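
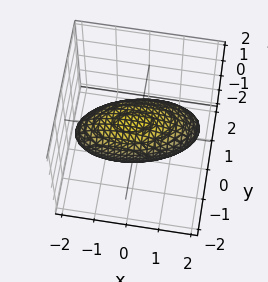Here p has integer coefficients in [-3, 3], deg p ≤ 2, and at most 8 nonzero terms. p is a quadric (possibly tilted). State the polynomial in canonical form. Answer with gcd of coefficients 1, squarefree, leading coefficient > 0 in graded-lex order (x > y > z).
x^2 - x*y + 3*y^2 + y*z + 3*z^2 - 3

(a) deg p = 2.
(b) From the visible intercepts: among the integer gridlines, it crosses the z-axis at z ∈ {-1, 1}; among the integer gridlines, it crosses the y-axis at y ∈ {-1, 1}.
(c) The integer polynomial consistent with all of this is the stated p.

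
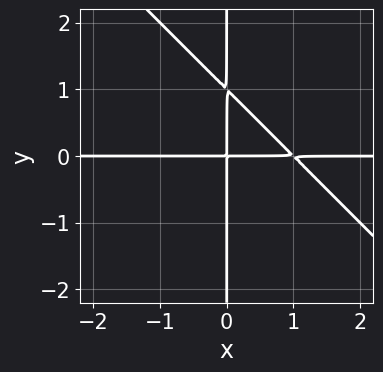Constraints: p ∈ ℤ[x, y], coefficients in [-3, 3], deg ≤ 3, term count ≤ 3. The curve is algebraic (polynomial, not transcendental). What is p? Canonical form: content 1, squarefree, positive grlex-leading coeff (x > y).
x^2*y + x*y^2 - x*y

1. The degree is 3 — the shape is more complex than any degree-2 curve.
2. From the axis intercepts and sections: every point of the y-axis in the box is on the curve; every point of the x-axis in the box is on the curve.
3. Fitting integer coefficients to these (and the overall shape) gives p.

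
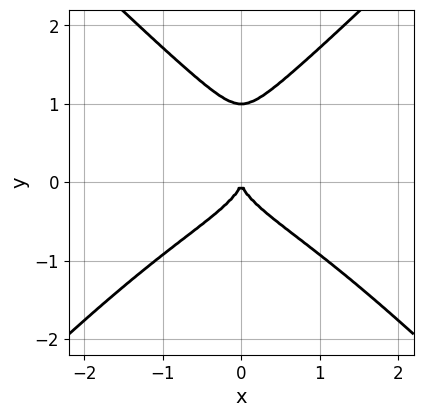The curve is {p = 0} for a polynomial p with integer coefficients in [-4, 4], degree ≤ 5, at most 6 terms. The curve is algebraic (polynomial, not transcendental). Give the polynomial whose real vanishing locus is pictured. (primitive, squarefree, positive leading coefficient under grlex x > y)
3*x^2*y^2 - 3*y^4 + 3*y^3 + 2*x^2

First, degree: the shape is more complex than any degree-3 curve, so deg p = 4.
Next, symmetries: mirror symmetry x ↦ −x ⇒ only even powers of x.
Next, reading off the gridlines: among the integer gridlines, it crosses the y-axis at y ∈ {0, 1}; one x-axis crossing is at x = 0.
Finally, these observations pin down the coefficients.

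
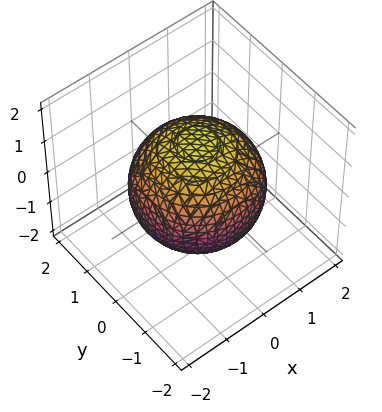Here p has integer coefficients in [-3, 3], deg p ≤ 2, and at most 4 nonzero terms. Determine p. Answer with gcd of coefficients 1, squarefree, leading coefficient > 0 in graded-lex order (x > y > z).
Degree: a closed, bounded, convex surface; a quadric, so deg p = 2.
Symmetries: mirror symmetry z ↦ −z ⇒ only even powers of z; every cross-section ⟂ z is a circle, so x, y appear only via x² + y².
Checking where it meets the axes: a circular section at z = 1 has radius exactly 1.
These observations pin down the coefficients.

x^2 + y^2 + z^2 - 2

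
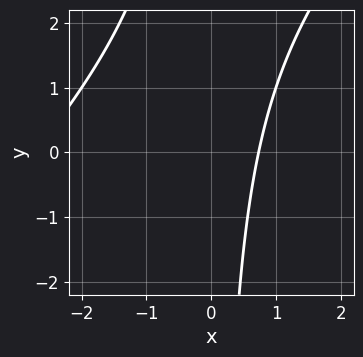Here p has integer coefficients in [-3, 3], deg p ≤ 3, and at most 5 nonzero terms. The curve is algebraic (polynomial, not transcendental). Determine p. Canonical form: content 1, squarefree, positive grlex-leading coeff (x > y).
x^2 - x*y + 2*x - 2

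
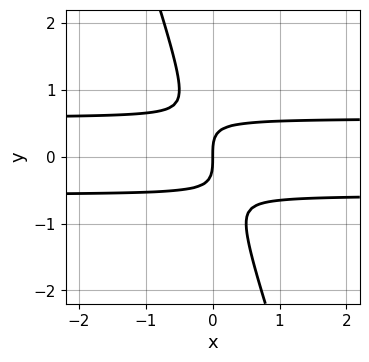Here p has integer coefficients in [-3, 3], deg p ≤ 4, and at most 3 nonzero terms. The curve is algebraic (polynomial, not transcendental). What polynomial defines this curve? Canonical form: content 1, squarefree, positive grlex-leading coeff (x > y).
The degree is 3 — a generic line meets the curve in up to 3 points.
From the visible intercepts: one y-axis crossing is at y = 0; it meets the x-axis at x = 0 (among the integer gridlines).
Putting this together gives p.

3*x*y^2 + y^3 - x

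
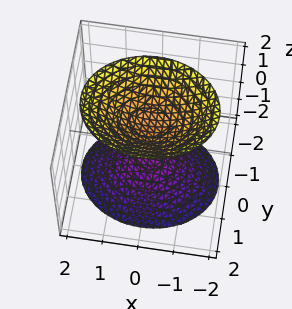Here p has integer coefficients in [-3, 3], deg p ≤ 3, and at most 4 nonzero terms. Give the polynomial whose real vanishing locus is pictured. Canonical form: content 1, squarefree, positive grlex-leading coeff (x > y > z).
2*x^2 + 3*y^2 - 2*z^2 + 2

(a) There are 2 components. Treating them together as one polynomial.
(b) The degree is 2 — two sheets facing apart; a quadric.
(c) Symmetries: mirror symmetry y ↦ −y ⇒ only even powers of y; the x ↦ −x reflection is a symmetry, so x appears only in even powers; mirror symmetry z ↦ −z ⇒ only even powers of z.
(d) Observable constraints: no y-intercept at any integer in the box; the surface avoids every integer x-axis point in the box; the z-axis gridline crossings are at z ∈ {-1, 1}.
(e) The integer polynomial consistent with all of this is the stated p.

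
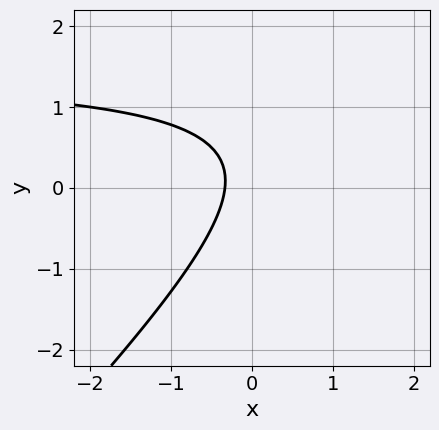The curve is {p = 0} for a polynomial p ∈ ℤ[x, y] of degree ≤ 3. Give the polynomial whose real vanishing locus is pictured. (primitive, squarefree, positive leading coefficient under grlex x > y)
1. Degree: the shape is more complex than any degree-1 curve, so deg p = 2.
2. Observable constraints: the curve avoids every integer y-axis point in the box.
3. Assembling these constraints gives the stated polynomial.

2*x*y - 2*y^2 - 3*x + y - 1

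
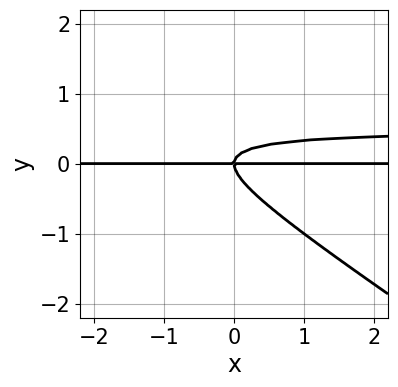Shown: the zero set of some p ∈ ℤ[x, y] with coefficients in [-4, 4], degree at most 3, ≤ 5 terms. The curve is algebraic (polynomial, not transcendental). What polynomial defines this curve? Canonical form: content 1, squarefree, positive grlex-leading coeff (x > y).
(a) The degree is 3 — no degree-2 curve has this shape.
(b) From the axis intercepts and sections: the visible x-axis segment lies entirely on the curve; one y-axis crossing is at y = 0.
(c) The integer polynomial consistent with all of this is the stated p.

2*x*y^2 + 3*y^3 - x*y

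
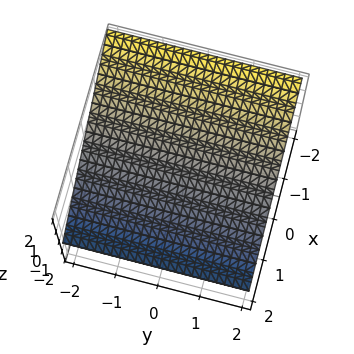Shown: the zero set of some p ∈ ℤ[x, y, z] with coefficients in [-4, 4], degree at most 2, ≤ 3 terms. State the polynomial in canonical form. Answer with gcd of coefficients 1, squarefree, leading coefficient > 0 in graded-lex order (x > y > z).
2*x + 3*z - 2

First, the degree is 1 — every cross-section is a straight line — this is a plane.
Then, observable constraints: one x-axis crossing is at x = 1; the surface avoids every integer y-axis point in the box.
Finally, fitting integer coefficients to these (and the overall shape) gives p.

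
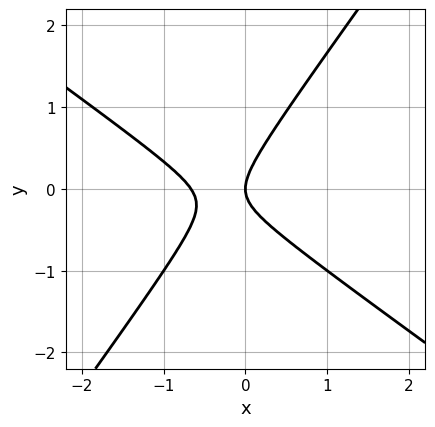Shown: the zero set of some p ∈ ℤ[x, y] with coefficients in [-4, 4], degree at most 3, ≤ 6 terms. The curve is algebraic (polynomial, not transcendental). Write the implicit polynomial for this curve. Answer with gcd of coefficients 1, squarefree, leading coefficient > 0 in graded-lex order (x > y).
3*x^2 + 2*x*y - 3*y^2 + 2*x

The degree is 2 — a generic line meets the curve in up to 2 points.
Checking where it meets the axes: one x-axis crossing is at x = 0; it meets the y-axis at y = 0 (among the integer gridlines).
Assembling these constraints gives the stated polynomial.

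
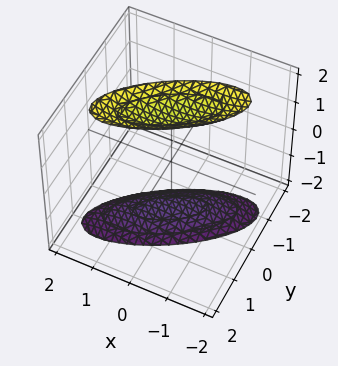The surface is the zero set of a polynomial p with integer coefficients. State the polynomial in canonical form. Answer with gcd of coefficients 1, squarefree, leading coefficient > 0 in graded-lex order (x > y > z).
x^2 - 2*x*y + 2*y^2 - z^2 + 3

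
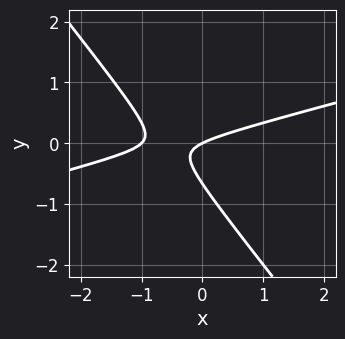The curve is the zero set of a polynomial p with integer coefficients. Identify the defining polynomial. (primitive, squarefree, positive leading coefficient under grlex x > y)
x^2 - 3*x*y - 3*y^2 + x - 2*y

1. The degree is 2 — no degree-1 curve has this shape.
2. Against the integer gridlines: among the integer gridlines, it crosses the x-axis at x ∈ {-1, 0}; it crosses the y-axis at the gridline y = 0.
3. Solving for integer coefficients yields p as stated.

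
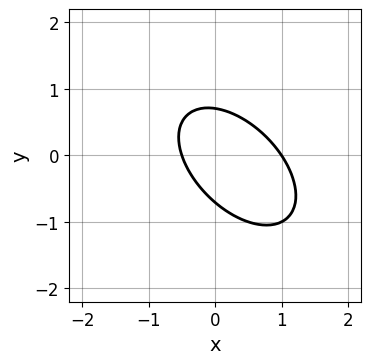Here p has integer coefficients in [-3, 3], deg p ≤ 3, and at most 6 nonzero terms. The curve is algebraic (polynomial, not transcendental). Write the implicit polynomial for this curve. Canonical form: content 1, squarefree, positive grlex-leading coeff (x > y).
(a) The degree is 2 — no degree-1 curve has this shape.
(b) Observable constraints: it crosses the x-axis at the gridline x = 1.
(c) Solving for integer coefficients yields p as stated.

2*x^2 + 2*x*y + 2*y^2 - x - 1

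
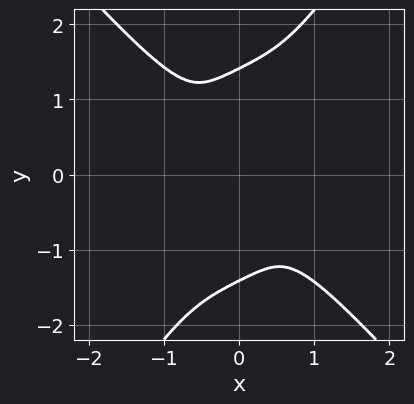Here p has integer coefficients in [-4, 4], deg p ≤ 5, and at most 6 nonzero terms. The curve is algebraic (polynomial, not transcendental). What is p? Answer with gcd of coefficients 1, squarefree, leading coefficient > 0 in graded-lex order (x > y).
(a) Degree: no degree-3 curve has this shape, so deg p = 4.
(b) Matching integer coefficients to the picture gives p.

3*x^4 + x*y^3 - y^4 + 2*y^2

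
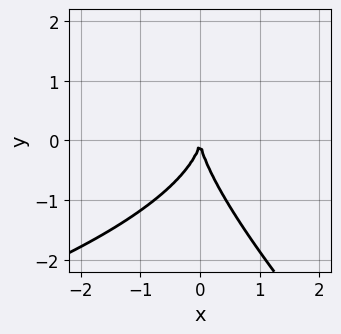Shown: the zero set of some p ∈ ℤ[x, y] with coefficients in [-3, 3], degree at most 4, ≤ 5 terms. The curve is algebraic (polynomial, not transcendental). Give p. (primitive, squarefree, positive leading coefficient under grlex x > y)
deg p = 3.
Checking where it meets the axes: it crosses the x-axis at the gridline x = 0; it crosses the y-axis at the gridline y = 0.
Assembling these constraints gives the stated polynomial.

x*y^2 + y^3 + 3*x^2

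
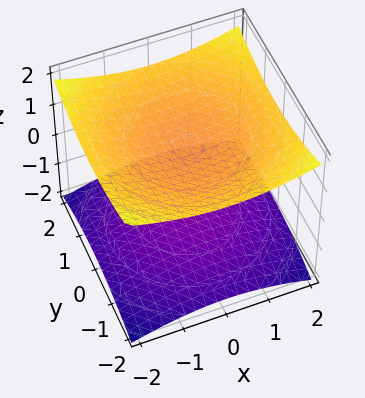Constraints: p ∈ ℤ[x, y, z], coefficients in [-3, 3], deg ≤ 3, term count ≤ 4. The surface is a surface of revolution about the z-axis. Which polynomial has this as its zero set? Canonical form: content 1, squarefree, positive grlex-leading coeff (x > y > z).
x^2 + y^2 - 3*z^2 + 3

First, I count 2 distinct pieces. They look like related sheets of one shape, so recover p as a whole.
Then, the degree is 2 — no degree-1 surface has this shape.
Next, symmetry: the z-axis is an axis of rotation, so x and y enter only as x² + y².
Next, checking where it meets the axes: it misses every integer gridline on the y-axis; it misses every integer gridline on the x-axis.
Finally, solving for integer coefficients yields p as stated. Check: (0, 0, -1) on the z-axis lies on the surface, and p(0, 0, -1) = 0. ✓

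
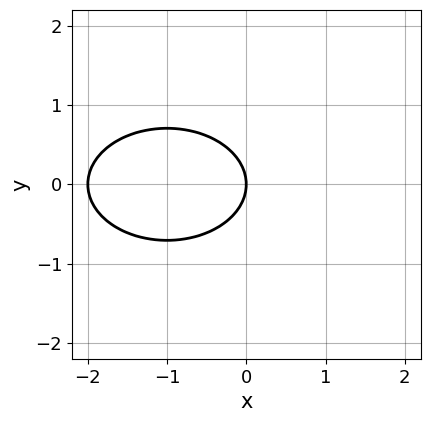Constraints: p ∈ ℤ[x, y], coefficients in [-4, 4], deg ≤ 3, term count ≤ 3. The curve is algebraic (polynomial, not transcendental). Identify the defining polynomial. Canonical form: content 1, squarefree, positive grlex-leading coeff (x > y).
1. The degree is 2 — a generic line meets the curve in up to 2 points.
2. Symmetries: it's symmetric under y → −y, forcing even powers of y.
3. From the axis intercepts and sections: it meets the y-axis at y = 0 (among the integer gridlines); the x-axis gridline crossings are at x ∈ {-2, 0}.
4. These observations pin down the coefficients.

x^2 + 2*y^2 + 2*x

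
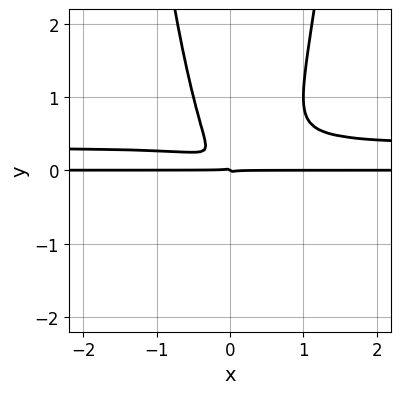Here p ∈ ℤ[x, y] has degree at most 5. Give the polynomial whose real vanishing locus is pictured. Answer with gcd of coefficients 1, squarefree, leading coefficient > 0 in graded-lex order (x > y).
1. The degree is 4 — the shape is more complex than any degree-3 curve.
2. From the axis intercepts and sections: the visible x-axis segment lies entirely on the curve; one y-axis crossing is at y = 0.
3. These observations pin down the coefficients.

3*x^2*y^2 - x^2*y - x*y^2 - y^3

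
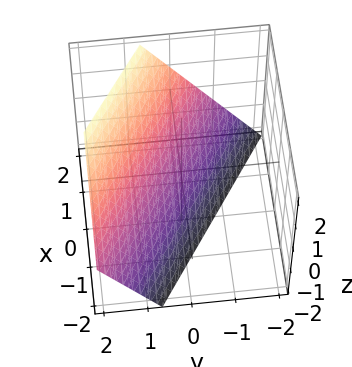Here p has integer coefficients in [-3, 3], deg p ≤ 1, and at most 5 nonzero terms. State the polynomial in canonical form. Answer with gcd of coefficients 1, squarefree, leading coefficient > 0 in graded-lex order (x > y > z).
2*x + 3*y - 2*z - 2

(a) The degree is 1 — every cross-section is a straight line — this is a plane.
(b) From the visible intercepts: it meets the x-axis at x = 1 (among the integer gridlines); it crosses the z-axis at the gridline z = -1.
(c) Together with the visible shape, these determine p as stated.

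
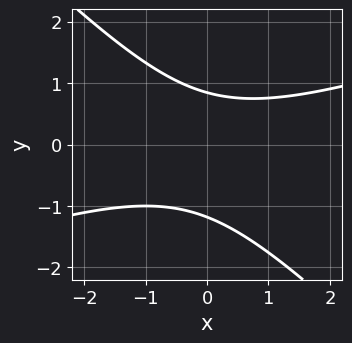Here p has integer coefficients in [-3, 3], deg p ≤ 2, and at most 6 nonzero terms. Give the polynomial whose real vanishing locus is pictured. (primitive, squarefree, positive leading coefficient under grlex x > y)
x^2 - 2*x*y - 3*y^2 - y + 3

(a) The degree is 2 — a generic line meets the curve in up to 2 points.
(b) From the visible intercepts: the curve avoids every integer x-axis point in the box.
(c) Solving for integer coefficients yields p as stated.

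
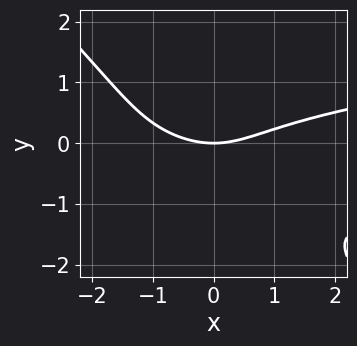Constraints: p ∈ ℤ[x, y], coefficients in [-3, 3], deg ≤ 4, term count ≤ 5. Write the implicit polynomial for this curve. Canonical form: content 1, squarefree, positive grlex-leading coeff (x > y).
3*x*y^2 + 3*y^3 - x^2 + 2*y^2 + 3*y

The degree is 3 — the shape is more complex than any degree-2 curve.
Against the integer gridlines: it meets the x-axis at x = 0 (among the integer gridlines); it meets the y-axis at y = 0 (among the integer gridlines).
Fitting integer coefficients to these (and the overall shape) gives p.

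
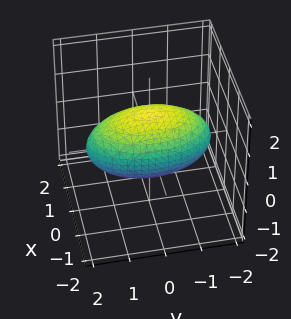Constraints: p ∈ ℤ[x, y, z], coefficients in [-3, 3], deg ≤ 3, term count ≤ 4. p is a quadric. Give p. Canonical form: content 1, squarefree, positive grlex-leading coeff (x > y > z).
3*x^2 + y^2 + 3*z^2 - 3

First, deg p = 2. Bounded and convex; a quadric.
Next, symmetries: the x ↦ −x reflection is a symmetry, so x appears only in even powers; mirror symmetry y ↦ −y ⇒ only even powers of y; the z ↦ −z reflection is a symmetry, so z appears only in even powers.
Then, from the axis intercepts and sections: among the integer gridlines, it crosses the z-axis at z ∈ {-1, 1}; the x-axis gridline crossings are at x ∈ {-1, 1}.
Finally, assembling these constraints gives the stated polynomial.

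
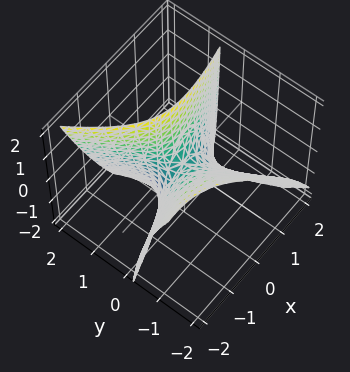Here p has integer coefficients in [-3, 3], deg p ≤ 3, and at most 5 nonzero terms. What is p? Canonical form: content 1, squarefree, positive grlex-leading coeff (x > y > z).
x^2 - 3*x*y - 2*y^2 - 2*y*z + z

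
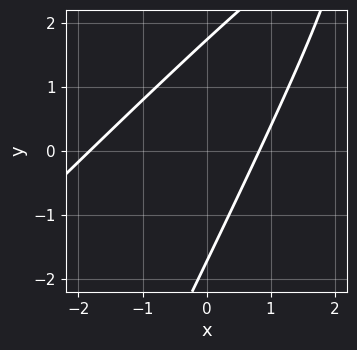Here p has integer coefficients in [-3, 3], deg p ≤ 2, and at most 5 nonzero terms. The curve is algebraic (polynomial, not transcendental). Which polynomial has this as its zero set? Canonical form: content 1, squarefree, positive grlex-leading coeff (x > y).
First, deg p = 2. A generic line meets the curve in up to 2 points.
Finally, the integer polynomial consistent with all of this is the stated p.

2*x^2 - 3*x*y + y^2 + 2*x - 3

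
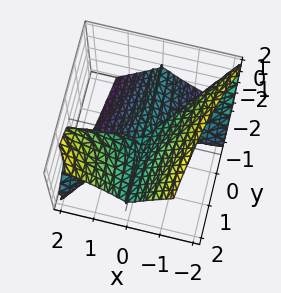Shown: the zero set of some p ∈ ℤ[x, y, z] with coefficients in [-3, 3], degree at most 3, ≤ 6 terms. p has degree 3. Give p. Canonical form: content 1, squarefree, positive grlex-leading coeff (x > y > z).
1. The degree is 3 — no degree-2 surface has this shape.
2. Checking where it meets the axes: it crosses the x-axis at the gridline x = 0; it crosses the z-axis at the gridline z = 0; the visible y-axis segment lies entirely on the surface.
3. Together with the visible shape, these determine p as stated.

2*x^3 - 3*x^2*y - 3*x^2*z + 3*z^3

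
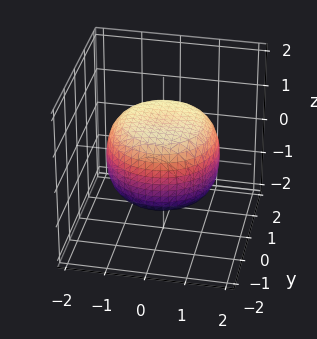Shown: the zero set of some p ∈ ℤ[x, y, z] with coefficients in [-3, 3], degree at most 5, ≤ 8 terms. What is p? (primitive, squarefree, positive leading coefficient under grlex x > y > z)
Degree: a generic line meets the surface in up to 4 points, so deg p = 4.
By symmetry, every cross-section ⟂ z is a circle, so x, y appear only via x² + y².
Checking where it meets the axes: among the integer gridlines, it crosses the z-axis at z ∈ {-1, 1}; a circular section at z = -1 has radius exactly 1.
The integer polynomial consistent with all of this is the stated p.

x^4 + 2*x^2*y^2 + y^4 - x^2 - y^2 + 2*z^2 - 2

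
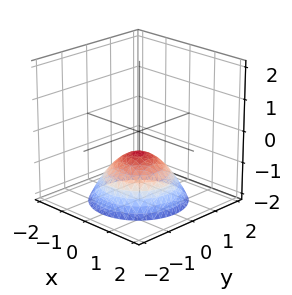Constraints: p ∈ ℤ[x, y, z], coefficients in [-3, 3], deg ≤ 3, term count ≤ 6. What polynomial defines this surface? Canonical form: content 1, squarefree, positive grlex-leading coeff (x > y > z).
1. Degree: a generic line meets the surface in up to 2 points, so deg p = 2.
2. Symmetries: rotational symmetry about the z-axis ⇒ p depends on x, y only through x² + y².
3. From the axis intercepts and sections: no x-intercept at any integer in the box; a circular section at z = -2 has radius between 1 and 2.
4. Putting this together gives p.

2*x^2 + 2*y^2 + 3*z + 2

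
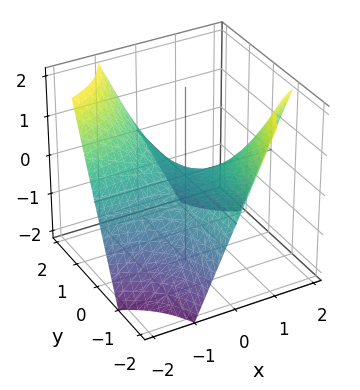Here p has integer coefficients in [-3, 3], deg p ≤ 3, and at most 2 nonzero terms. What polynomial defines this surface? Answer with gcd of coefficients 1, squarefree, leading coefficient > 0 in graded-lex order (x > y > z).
1. The degree is 2 — a saddle surface; a quadric.
2. From the visible intercepts: it crosses the z-axis at the gridline z = 0; the visible x-axis segment lies entirely on the surface; every point of the y-axis in the box is on the surface.
3. Putting this together gives p.

x*y + z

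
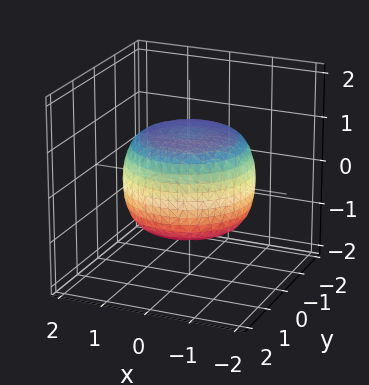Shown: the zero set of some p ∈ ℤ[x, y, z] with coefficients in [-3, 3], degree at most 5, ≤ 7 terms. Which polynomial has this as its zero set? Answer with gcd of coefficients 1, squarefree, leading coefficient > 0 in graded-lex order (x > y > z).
x^4 + 2*x^2*y^2 + y^4 - x^2 - y^2 + 2*z^2 - 2

First, deg p = 4.
Then, symmetry: the surface is invariant under rotation about z: p = q(x² + y², z).
Next, checking where it meets the axes: a circular section at z = -1 has radius exactly 1; among the integer gridlines, it crosses the z-axis at z ∈ {-1, 1}.
Finally, putting this together gives p.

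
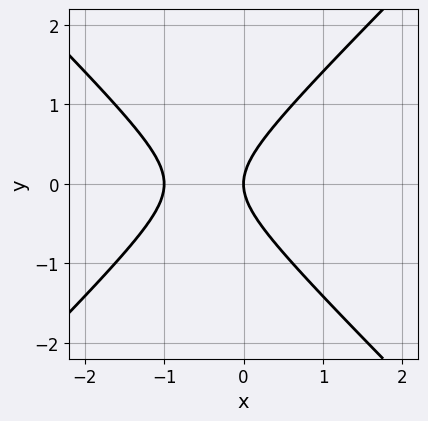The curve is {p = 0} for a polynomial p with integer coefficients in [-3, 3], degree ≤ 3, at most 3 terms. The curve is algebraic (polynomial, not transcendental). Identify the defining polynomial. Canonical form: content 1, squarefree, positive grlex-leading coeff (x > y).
First, the degree is 2 — a generic line meets the curve in up to 2 points.
Next, symmetries: the y ↦ −y reflection is a symmetry, so y appears only in even powers.
Next, against the integer gridlines: it crosses the y-axis at the gridline y = 0; among the integer gridlines, it crosses the x-axis at x ∈ {-1, 0}.
Finally, solving for integer coefficients yields p as stated.

x^2 - y^2 + x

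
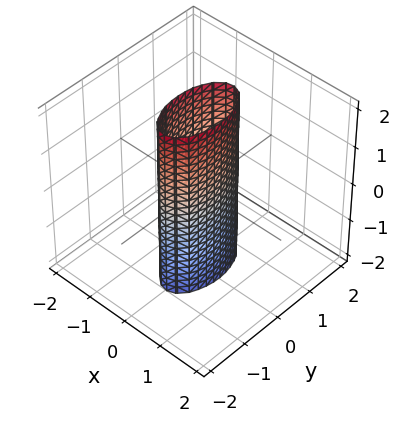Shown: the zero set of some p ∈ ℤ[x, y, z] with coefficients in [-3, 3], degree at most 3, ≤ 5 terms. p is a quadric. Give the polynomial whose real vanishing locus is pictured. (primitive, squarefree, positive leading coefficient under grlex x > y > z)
1. deg p = 2. A cylinder; a quadric.
2. Symmetries: the x ↦ −x reflection is a symmetry, so x appears only in even powers; the z ↦ −z reflection is a symmetry, so z appears only in even powers; it's symmetric under y → −y, forcing even powers of y.
3. Observable constraints: no z-intercept at any integer in the box; among the integer gridlines, it crosses the y-axis at y ∈ {-1, 1}.
4. The integer polynomial consistent with all of this is the stated p.

3*x^2 + y^2 - 1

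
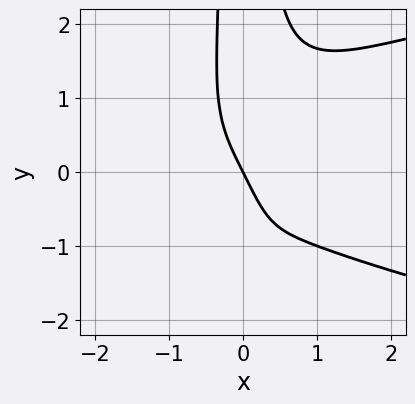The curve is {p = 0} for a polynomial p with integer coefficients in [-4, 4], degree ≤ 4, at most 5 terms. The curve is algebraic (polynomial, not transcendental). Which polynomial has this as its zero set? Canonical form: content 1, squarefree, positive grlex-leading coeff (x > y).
3*x^2*y^2 - 3*x^3 - x^2*y - 2*x - y

1. deg p = 4. A generic line meets the curve in up to 4 points.
2. From the visible intercepts: one y-axis crossing is at y = 0; it crosses the x-axis at the gridline x = 0.
3. Assembling these constraints gives the stated polynomial.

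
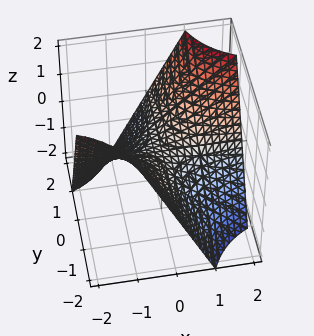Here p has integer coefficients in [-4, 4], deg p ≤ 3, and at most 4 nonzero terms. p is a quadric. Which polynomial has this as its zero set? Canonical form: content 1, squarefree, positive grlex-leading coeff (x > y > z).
First, deg p = 2.
Then, checking where it meets the axes: every point of the y-axis in the box is on the surface; it crosses the z-axis at the gridline z = 0; the visible x-axis segment lies entirely on the surface.
Finally, together with the visible shape, these determine p as stated.

x*y - z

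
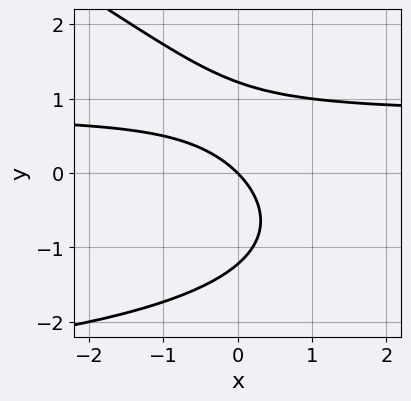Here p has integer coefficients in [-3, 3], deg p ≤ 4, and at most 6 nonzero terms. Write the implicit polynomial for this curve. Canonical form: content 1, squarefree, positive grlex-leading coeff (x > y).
1. The degree is 3 — a generic line meets the curve in up to 3 points.
2. Reading off the gridlines: one x-axis crossing is at x = 0; one y-axis crossing is at y = 0.
3. Assembling these constraints gives the stated polynomial.

x*y^2 + 2*y^3 + 3*x*y - 3*x - 3*y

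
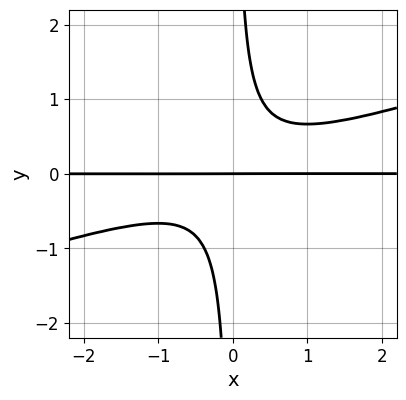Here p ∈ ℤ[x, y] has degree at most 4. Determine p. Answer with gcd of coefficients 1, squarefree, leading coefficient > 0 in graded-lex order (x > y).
x^2*y - 3*x*y^2 + y

Degree: the shape is more complex than any degree-2 curve, so deg p = 3.
From the visible intercepts: it crosses the y-axis at the gridline y = 0; every point of the x-axis in the box is on the curve.
Fitting integer coefficients to these (and the overall shape) gives p.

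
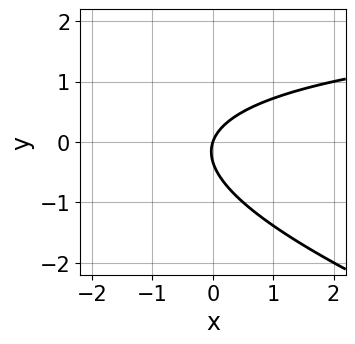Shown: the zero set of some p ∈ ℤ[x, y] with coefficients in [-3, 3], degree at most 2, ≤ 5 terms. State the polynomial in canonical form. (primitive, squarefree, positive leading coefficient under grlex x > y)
The degree is 2 — no degree-1 curve has this shape.
Against the integer gridlines: it crosses the x-axis at the gridline x = 0; one y-axis crossing is at y = 0.
Assembling these constraints gives the stated polynomial.

x*y + 3*y^2 - 3*x + y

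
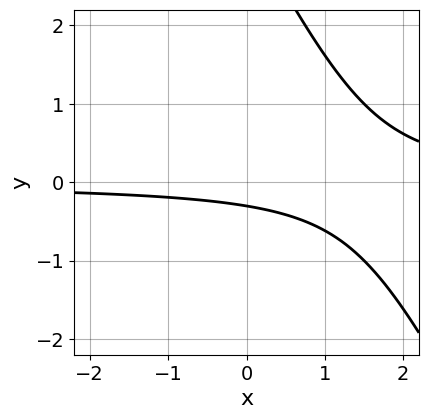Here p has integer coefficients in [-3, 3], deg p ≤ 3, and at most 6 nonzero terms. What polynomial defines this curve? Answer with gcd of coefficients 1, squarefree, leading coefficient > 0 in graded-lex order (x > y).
2*x*y + y^2 - 3*y - 1

First, the degree is 2 — no degree-1 curve has this shape.
Then, against the integer gridlines: the curve avoids every integer x-axis point in the box.
Finally, the integer polynomial consistent with all of this is the stated p.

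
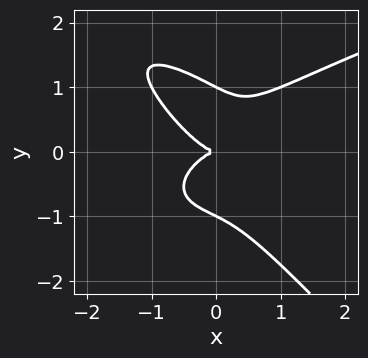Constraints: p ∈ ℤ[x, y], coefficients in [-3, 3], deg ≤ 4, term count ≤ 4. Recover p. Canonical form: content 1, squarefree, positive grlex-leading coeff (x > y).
1. deg p = 4.
2. From the visible intercepts: it crosses the x-axis at the gridline x = 0; the y-axis gridline crossings are at y ∈ {-1, 0, 1}.
3. Assembling these constraints gives the stated polynomial.

x*y^3 + y^4 - x^3 - y^2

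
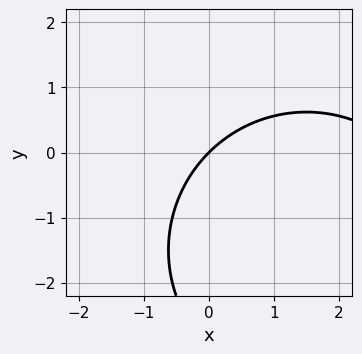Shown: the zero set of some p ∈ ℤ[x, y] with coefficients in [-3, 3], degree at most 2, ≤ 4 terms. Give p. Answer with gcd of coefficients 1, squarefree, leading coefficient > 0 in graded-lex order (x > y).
First, deg p = 2.
Next, checking where it meets the axes: one y-axis crossing is at y = 0; it crosses the x-axis at the gridline x = 0.
Finally, solving for integer coefficients yields p as stated.

x^2 + y^2 - 3*x + 3*y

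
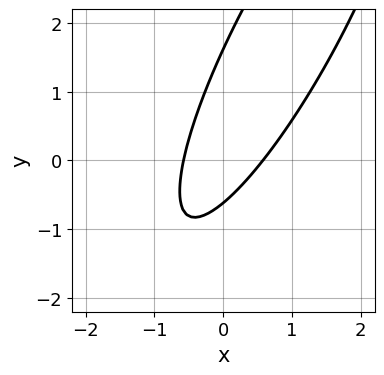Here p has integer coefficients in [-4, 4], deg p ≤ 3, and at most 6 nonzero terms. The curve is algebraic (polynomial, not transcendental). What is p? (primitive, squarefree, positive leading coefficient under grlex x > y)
3*x^2 - 3*x*y + y^2 - y - 1

1. Degree: no degree-1 curve has this shape, so deg p = 2.
2. Putting this together gives p.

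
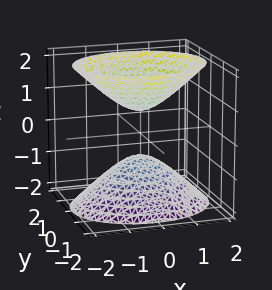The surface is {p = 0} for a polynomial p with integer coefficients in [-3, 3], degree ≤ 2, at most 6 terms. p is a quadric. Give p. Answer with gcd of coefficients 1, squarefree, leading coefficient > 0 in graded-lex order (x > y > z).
2*x^2 + 3*y^2 - 2*z^2 + 1

1. I count 2 distinct pieces. They look like related sheets of one shape, so recover p as a whole.
2. deg p = 2. Two separate bowl-shaped sheets opening away from each other; a quadric.
3. Symmetries: it's symmetric under z → −z, forcing even powers of z; it's symmetric under x → −x, forcing even powers of x; the y ↦ −y reflection is a symmetry, so y appears only in even powers.
4. Against the integer gridlines: no x-intercept at any integer in the box; it misses every integer gridline on the y-axis.
5. Assembling these constraints gives the stated polynomial.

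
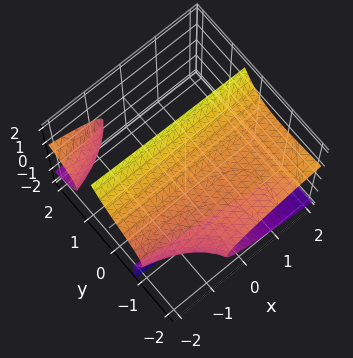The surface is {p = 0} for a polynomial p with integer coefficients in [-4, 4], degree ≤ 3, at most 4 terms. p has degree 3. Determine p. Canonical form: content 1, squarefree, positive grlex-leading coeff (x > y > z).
x*y^2 + 3*y*z^2 - z^3 + 3

(a) There are 2 components. Treating them together as one polynomial.
(b) deg p = 3. No degree-2 surface has this shape.
(c) Observable constraints: it misses every integer gridline on the x-axis; it misses every integer gridline on the y-axis.
(d) Assembling these constraints gives the stated polynomial.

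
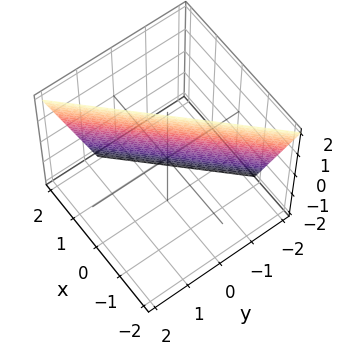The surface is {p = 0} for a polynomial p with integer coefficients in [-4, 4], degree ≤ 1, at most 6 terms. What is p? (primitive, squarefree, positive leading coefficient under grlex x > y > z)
deg p = 1. The surface is flat (a plane).
Reading off the gridlines: it crosses the z-axis at the gridline z = 2.
These observations pin down the coefficients.

3*x - 3*y + z - 2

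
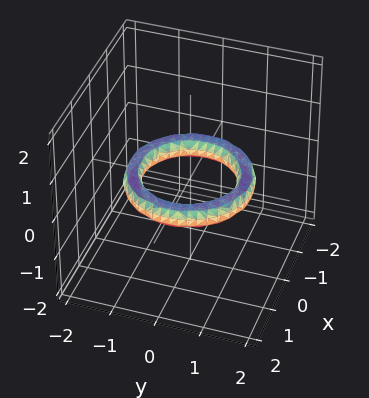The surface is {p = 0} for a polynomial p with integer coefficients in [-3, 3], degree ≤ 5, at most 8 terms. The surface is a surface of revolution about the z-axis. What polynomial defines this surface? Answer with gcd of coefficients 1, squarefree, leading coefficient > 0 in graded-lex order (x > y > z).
x^4 + 2*x^2*y^2 + y^4 - 3*x^2 - 3*y^2 + 3*z^2 + 2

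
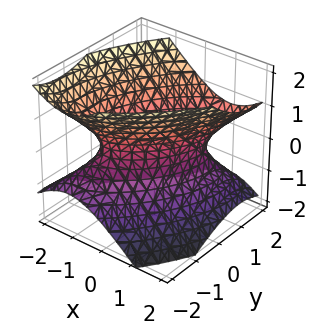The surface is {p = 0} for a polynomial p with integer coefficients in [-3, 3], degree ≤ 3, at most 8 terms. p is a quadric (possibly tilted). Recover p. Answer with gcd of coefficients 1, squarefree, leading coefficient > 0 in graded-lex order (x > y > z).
1. The degree is 2 — the shape is more complex than any degree-1 surface.
2. Against the integer gridlines: no z-intercept at any integer in the box; the y-axis gridline crossings are at y ∈ {-1, 1}.
3. These observations pin down the coefficients.

3*x^2 - 3*x*y + 2*y^2 - y*z - 3*z^2 - 2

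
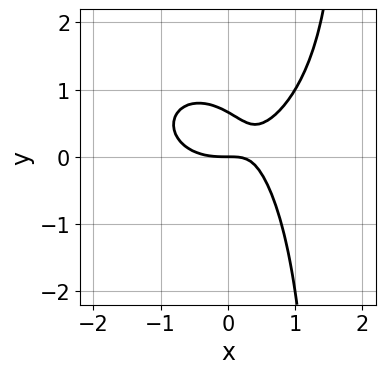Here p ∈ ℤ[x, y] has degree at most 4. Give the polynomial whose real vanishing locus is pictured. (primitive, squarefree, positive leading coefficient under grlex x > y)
(a) Degree: the shape is more complex than any degree-2 curve, so deg p = 3.
(b) Observable constraints: it crosses the x-axis at the gridline x = 0; it crosses the y-axis at the gridline y = 0.
(c) Together with the visible shape, these determine p as stated.

2*x^3 + 2*x*y^2 - 3*x*y - 3*y^2 + 2*y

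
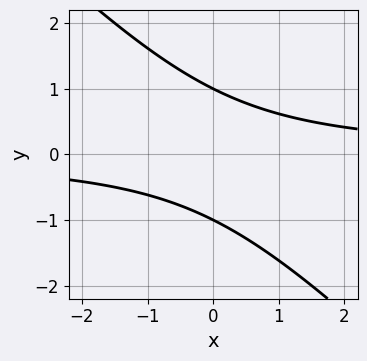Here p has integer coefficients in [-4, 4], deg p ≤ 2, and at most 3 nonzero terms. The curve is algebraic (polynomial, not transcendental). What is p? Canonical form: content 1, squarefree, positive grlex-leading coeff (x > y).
x*y + y^2 - 1

First, the degree is 2 — no degree-1 curve has this shape.
Then, from the visible intercepts: among the integer gridlines, it crosses the y-axis at y ∈ {-1, 1}; no x-intercept at any integer in the box.
Finally, these observations pin down the coefficients.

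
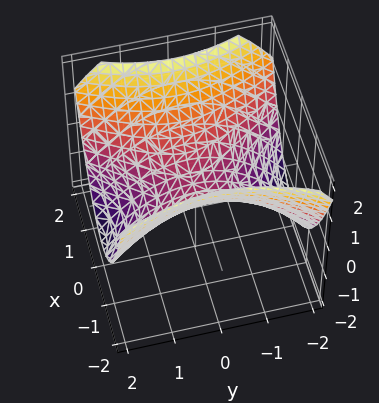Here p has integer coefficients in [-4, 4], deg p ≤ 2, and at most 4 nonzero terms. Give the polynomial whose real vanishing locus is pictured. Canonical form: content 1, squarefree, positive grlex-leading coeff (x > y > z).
First, the degree is 2 — a hyperbolic paraboloid; a quadric.
Then, symmetries: mirror symmetry x ↦ −x ⇒ only even powers of x; the y ↦ −y reflection is a symmetry, so y appears only in even powers.
Next, reading off the gridlines: it crosses the y-axis at the gridline y = 0; it meets the z-axis at z = 0 (among the integer gridlines); it meets the x-axis at x = 0 (among the integer gridlines).
Finally, assembling these constraints gives the stated polynomial.

2*x^2 - y^2 - 3*z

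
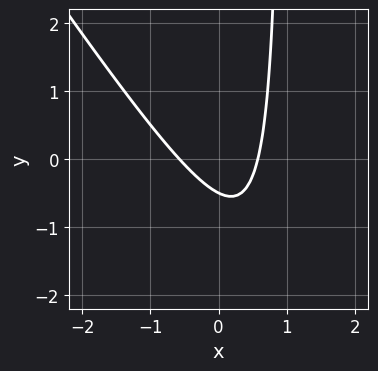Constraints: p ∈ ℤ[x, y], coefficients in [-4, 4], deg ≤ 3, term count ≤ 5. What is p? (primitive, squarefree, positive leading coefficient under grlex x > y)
3*x^2 + 2*x*y - 2*y - 1

(a) deg p = 2.
(b) Matching integer coefficients to the picture gives p.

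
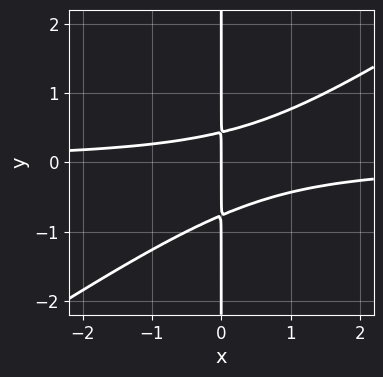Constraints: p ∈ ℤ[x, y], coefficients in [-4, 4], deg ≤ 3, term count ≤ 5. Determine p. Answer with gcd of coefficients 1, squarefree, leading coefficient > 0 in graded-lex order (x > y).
First, the degree is 3 — a generic line meets the curve in up to 3 points.
Then, against the integer gridlines: it crosses the x-axis at the gridline x = 0; the visible y-axis segment lies entirely on the curve.
Finally, assembling these constraints gives the stated polynomial.

2*x^2*y - 3*x*y^2 - x*y + x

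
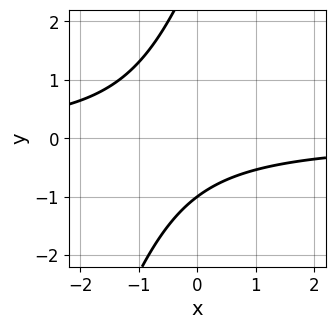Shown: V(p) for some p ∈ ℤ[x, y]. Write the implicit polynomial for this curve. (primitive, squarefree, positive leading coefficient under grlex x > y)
3*x*y - y^2 + 2*y + 3

The degree is 2 — the shape is more complex than any degree-1 curve.
Reading off the gridlines: no x-intercept at any integer in the box; it meets the y-axis at y = -1 (among the integer gridlines).
Matching integer coefficients to the picture gives p.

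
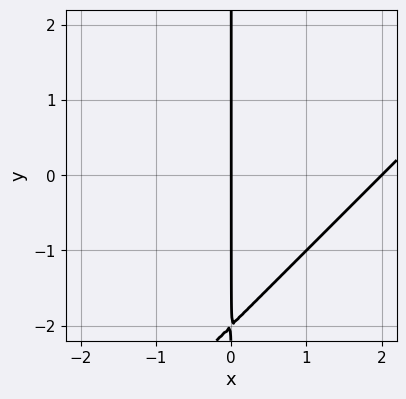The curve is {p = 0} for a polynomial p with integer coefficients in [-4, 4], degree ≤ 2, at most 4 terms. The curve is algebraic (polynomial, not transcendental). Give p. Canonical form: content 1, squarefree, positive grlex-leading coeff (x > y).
x^2 - x*y - 2*x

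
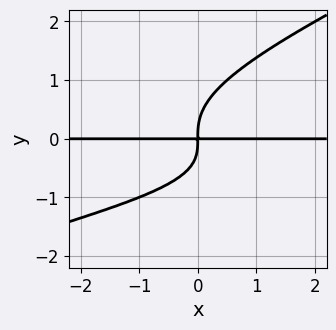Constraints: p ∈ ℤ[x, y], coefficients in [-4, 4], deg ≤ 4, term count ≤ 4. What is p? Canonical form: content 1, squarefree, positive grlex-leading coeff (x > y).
x*y^3 - 2*y^4 + x*y^2 + 2*x*y

(a) deg p = 4.
(b) From the axis intercepts and sections: the visible x-axis segment lies entirely on the curve.
(c) Together with the visible shape, these determine p as stated.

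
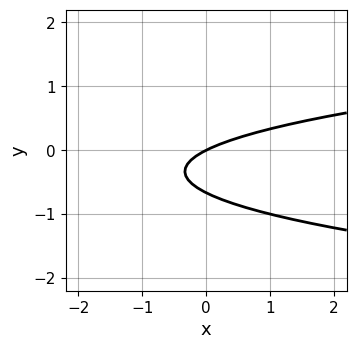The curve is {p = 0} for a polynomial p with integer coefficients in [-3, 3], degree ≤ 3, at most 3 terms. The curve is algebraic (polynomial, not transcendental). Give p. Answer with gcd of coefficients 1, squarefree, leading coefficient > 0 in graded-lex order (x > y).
3*y^2 - x + 2*y

(a) Degree: no degree-1 curve has this shape, so deg p = 2.
(b) From the axis intercepts and sections: it meets the y-axis at y = 0 (among the integer gridlines); it crosses the x-axis at the gridline x = 0.
(c) These observations pin down the coefficients.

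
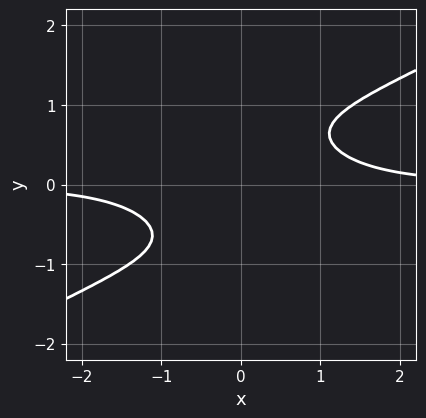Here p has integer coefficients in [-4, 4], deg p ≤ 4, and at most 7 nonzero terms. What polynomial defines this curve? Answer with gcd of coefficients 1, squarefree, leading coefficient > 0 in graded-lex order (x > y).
x^3*y - x^2*y^2 - 3*y^4 + 3*x*y - 2

1. deg p = 4.
2. Reading off the gridlines: it misses every integer gridline on the y-axis; no x-intercept at any integer in the box.
3. Matching integer coefficients to the picture gives p.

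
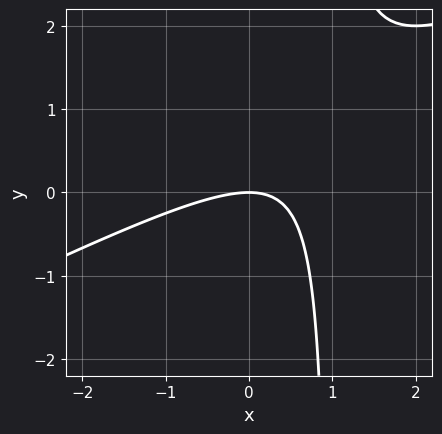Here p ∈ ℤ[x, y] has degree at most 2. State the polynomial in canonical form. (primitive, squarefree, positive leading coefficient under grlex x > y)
x^2 - 2*x*y + 2*y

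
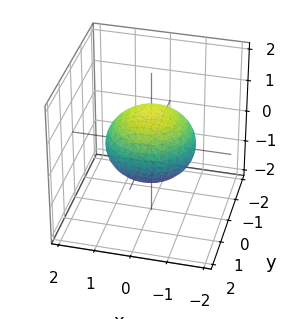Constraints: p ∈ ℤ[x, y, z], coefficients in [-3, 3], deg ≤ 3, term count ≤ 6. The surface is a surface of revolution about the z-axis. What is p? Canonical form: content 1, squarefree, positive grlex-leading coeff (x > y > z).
deg p = 2. The shape is more complex than any degree-1 surface.
Symmetries: rotational symmetry about the z-axis ⇒ p depends on x, y only through x² + y².
Reading off the gridlines: among the integer gridlines, it crosses the z-axis at z ∈ {-1, 1}; a circular section at z = 0 has radius between 1 and 2.
Solving for integer coefficients yields p as stated.

2*x^2 + 2*y^2 + 3*z^2 - 3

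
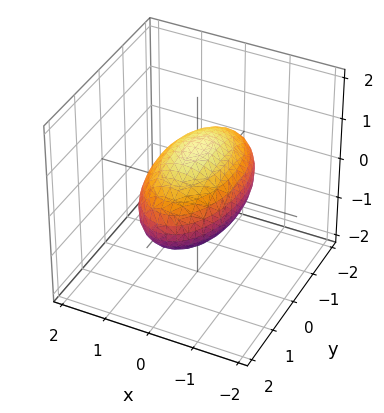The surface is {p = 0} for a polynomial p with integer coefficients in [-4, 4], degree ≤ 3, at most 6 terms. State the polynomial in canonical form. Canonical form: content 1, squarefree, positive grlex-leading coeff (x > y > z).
1. Degree: bounded and convex; a quadric, so deg p = 2.
2. Symmetries: mirror symmetry y ↦ −y ⇒ only even powers of y; mirror symmetry x ↦ −x ⇒ only even powers of x; it's symmetric under z → −z, forcing even powers of z.
3. Observable constraints: the x-axis gridline crossings are at x ∈ {-1, 1}; among the integer gridlines, it crosses the z-axis at z ∈ {-1, 1}.
4. Solving for integer coefficients yields p as stated.

3*x^2 + y^2 + 3*z^2 - 3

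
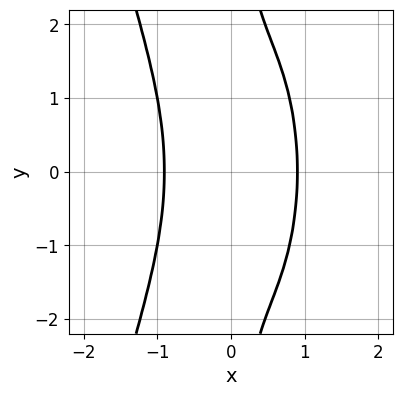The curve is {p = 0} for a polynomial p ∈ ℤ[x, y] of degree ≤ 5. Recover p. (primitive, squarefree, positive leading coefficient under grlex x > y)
3*x^4 + x*y^2 - 2

First, deg p = 4.
Next, symmetries: it's symmetric under y → −y, forcing even powers of y.
Then, from the visible intercepts: it misses every integer gridline on the y-axis.
Finally, assembling these constraints gives the stated polynomial.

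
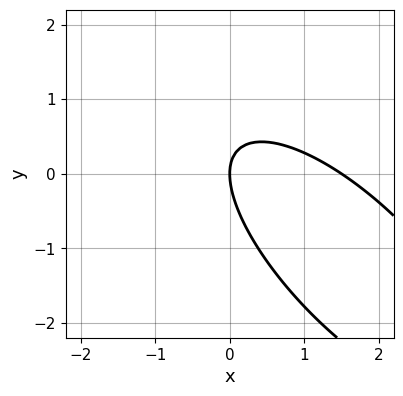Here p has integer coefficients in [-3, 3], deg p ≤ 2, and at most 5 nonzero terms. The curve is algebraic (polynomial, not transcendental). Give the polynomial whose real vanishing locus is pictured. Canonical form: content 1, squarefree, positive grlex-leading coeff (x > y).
2*x^2 + 3*x*y + 2*y^2 - 3*x

1. The degree is 2 — a generic line meets the curve in up to 2 points.
2. Against the integer gridlines: one y-axis crossing is at y = 0; it crosses the x-axis at the gridline x = 0.
3. Assembling these constraints gives the stated polynomial.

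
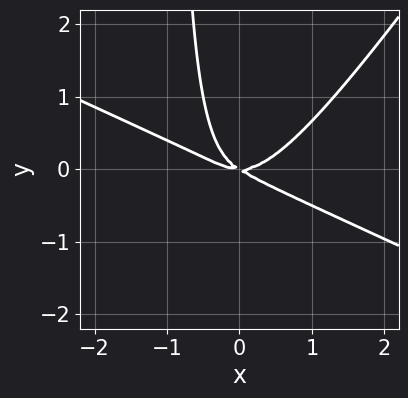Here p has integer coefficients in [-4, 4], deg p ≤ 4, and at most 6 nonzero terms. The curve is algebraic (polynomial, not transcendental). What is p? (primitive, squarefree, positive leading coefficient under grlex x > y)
2*x^3 + 3*x^2*y - 3*x*y^2 - 2*x*y - 3*y^2

First, degree: the shape is more complex than any degree-2 curve, so deg p = 3.
Then, checking where it meets the axes: one y-axis crossing is at y = 0; it meets the x-axis at x = 0 (among the integer gridlines).
Finally, these observations pin down the coefficients.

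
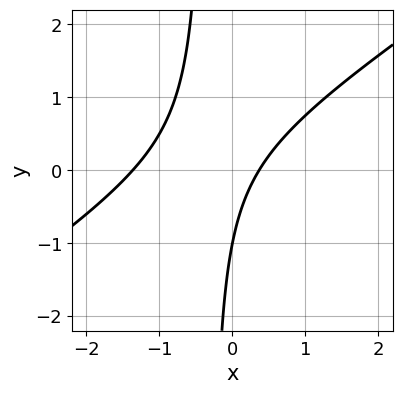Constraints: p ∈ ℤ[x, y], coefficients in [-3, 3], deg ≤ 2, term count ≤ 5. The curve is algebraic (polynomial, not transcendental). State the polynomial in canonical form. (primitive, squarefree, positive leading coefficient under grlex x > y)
2*x^2 - 3*x*y + 2*x - y - 1

1. Degree: no degree-1 curve has this shape, so deg p = 2.
2. From the axis intercepts and sections: it meets the y-axis at y = -1 (among the integer gridlines).
3. Together with the visible shape, these determine p as stated.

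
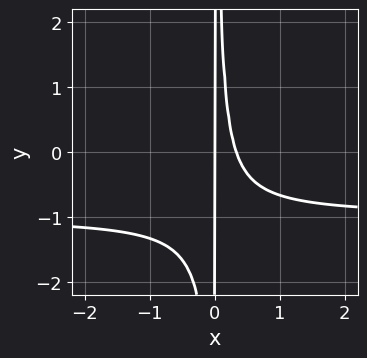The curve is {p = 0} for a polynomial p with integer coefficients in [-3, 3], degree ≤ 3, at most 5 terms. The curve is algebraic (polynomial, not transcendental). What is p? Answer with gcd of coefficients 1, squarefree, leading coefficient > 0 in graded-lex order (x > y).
First, deg p = 3. No degree-2 curve has this shape.
Next, reading off the gridlines: it crosses the x-axis at the gridline x = 0; the visible y-axis segment lies entirely on the curve.
Finally, matching integer coefficients to the picture gives p.

3*x^2*y + 3*x^2 - x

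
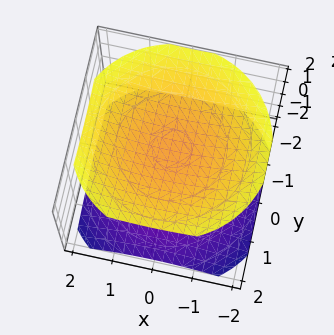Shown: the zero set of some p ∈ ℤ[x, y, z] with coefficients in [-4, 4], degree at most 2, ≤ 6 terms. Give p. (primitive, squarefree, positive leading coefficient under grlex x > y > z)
x^2 + y^2 - 2*z^2 + 3

1. There are 2 components.
2. deg p = 2.
3. By symmetry, every cross-section ⟂ z is a circle, so x, y appear only via x² + y²; the z ↦ −z reflection is a symmetry, so z appears only in even powers.
4. Checking where it meets the axes: the surface avoids every integer y-axis point in the box; the surface avoids every integer x-axis point in the box.
5. Assembling these constraints gives the stated polynomial.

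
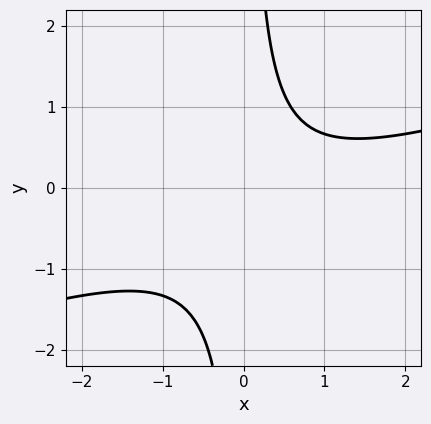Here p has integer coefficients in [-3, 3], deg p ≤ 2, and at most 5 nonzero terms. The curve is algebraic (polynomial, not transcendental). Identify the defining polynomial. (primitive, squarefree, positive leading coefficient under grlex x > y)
x^2 - 3*x*y - x + 2

(a) Degree: a generic line meets the curve in up to 2 points, so deg p = 2.
(b) Against the integer gridlines: the curve avoids every integer y-axis point in the box; it misses every integer gridline on the x-axis.
(c) Matching integer coefficients to the picture gives p.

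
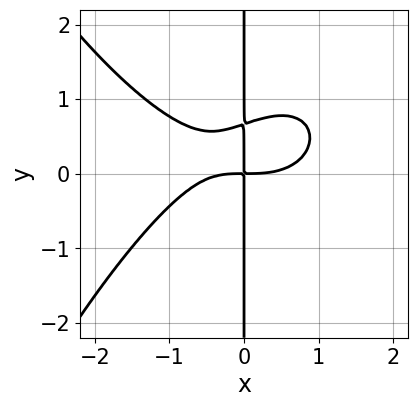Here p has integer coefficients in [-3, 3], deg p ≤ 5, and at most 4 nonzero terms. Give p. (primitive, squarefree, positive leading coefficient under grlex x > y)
1. deg p = 4. No degree-3 curve has this shape.
2. Reading off the gridlines: the visible y-axis segment lies entirely on the curve.
3. Matching integer coefficients to the picture gives p.

x^4 - x^2*y + 3*x*y^2 - 2*x*y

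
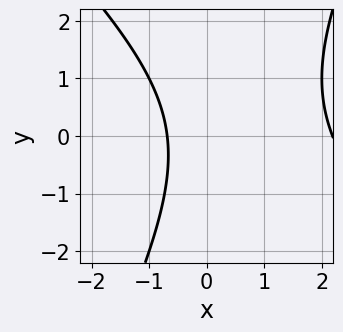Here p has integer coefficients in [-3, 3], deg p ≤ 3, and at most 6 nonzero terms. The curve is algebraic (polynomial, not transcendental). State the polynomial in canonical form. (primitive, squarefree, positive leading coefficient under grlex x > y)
2*x^2 + x*y - y^2 - 3*x - 3

(a) Degree: no degree-1 curve has this shape, so deg p = 2.
(b) Reading off the gridlines: no y-intercept at any integer in the box.
(c) These observations pin down the coefficients.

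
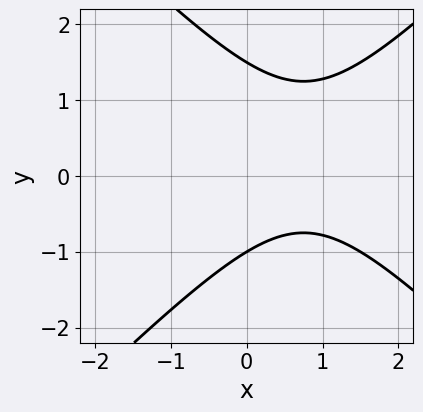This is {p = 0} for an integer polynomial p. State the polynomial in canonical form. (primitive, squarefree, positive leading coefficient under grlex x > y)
2*x^2 - 2*y^2 - 3*x + y + 3

(a) deg p = 2. No degree-1 curve has this shape.
(b) Checking where it meets the axes: it misses every integer gridline on the x-axis; it meets the y-axis at y = -1 (among the integer gridlines).
(c) Fitting integer coefficients to these (and the overall shape) gives p.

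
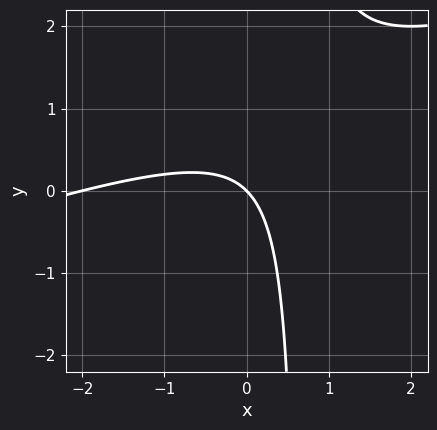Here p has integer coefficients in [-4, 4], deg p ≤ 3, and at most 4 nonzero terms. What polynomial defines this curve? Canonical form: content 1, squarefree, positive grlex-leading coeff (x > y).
x^2 - 3*x*y + 2*x + 2*y

1. The degree is 2 — no degree-1 curve has this shape.
2. Against the integer gridlines: one y-axis crossing is at y = 0; the x-axis gridline crossings are at x ∈ {-2, 0}.
3. Together with the visible shape, these determine p as stated.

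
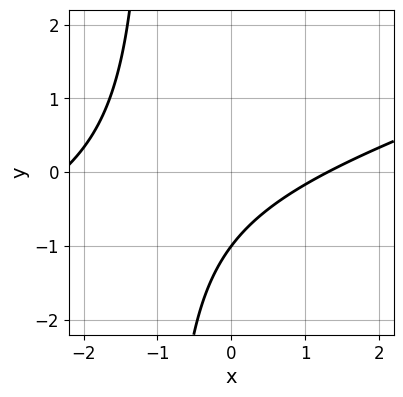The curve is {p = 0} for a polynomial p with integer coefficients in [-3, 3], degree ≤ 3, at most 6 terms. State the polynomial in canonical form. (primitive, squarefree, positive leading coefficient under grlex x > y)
deg p = 2. The shape is more complex than any degree-1 curve.
Checking where it meets the axes: it meets the y-axis at y = -1 (among the integer gridlines).
Solving for integer coefficients yields p as stated.

x^2 - 3*x*y + x - 3*y - 3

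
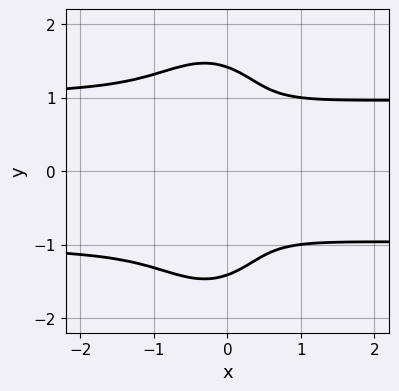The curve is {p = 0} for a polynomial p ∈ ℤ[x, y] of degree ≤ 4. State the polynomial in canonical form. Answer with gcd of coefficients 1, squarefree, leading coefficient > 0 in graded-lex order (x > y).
3*x^2*y^2 + y^4 + x*y^2 - 3*x^2 - 2*y^2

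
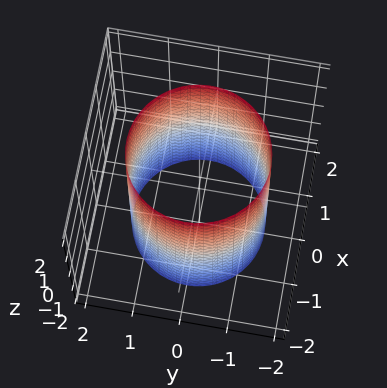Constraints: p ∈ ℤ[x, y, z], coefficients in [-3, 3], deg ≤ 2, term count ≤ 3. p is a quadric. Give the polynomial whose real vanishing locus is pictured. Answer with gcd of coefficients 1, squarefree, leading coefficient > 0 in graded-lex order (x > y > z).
1. The degree is 2 — a cylinder; a quadric.
2. Symmetry: every cross-section ⟂ z is a circle, so x, y appear only via x² + y²; it's symmetric under z → −z, forcing even powers of z.
3. Against the integer gridlines: a circular section at z = 1 has radius between 1 and 2; it misses every integer gridline on the z-axis.
4. The integer polynomial consistent with all of this is the stated p.

x^2 + y^2 - 2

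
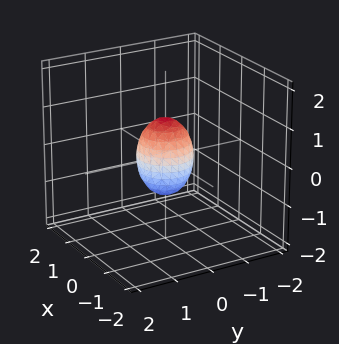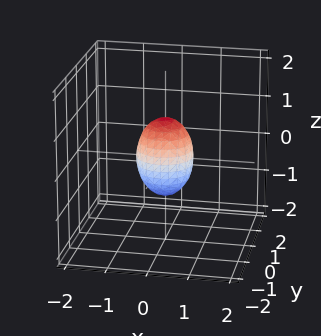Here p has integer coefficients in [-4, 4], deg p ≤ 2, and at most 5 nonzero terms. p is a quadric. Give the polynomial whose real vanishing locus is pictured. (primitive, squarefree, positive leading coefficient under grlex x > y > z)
(a) Degree: bounded and convex; a quadric, so deg p = 2.
(b) Symmetries: it's symmetric under z → −z, forcing even powers of z; the surface is invariant under rotation about z: p = q(x² + y², z).
(c) Observable constraints: the z-axis gridline crossings are at z ∈ {-1, 1}; a circular section at z = 0 has radius between 0 and 1.
(d) Matching integer coefficients to the picture gives p.

2*x^2 + 2*y^2 + z^2 - 1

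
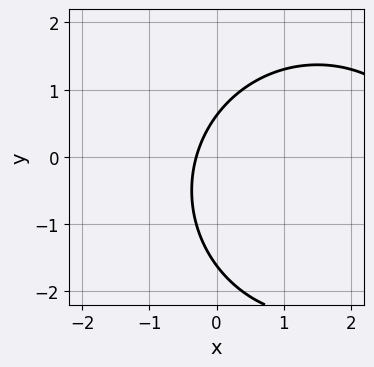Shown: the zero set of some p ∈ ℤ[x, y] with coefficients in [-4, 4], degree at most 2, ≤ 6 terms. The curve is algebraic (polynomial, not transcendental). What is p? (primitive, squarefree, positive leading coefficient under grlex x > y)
1. The degree is 2 — a generic line meets the curve in up to 2 points.
2. Putting this together gives p.

x^2 + y^2 - 3*x + y - 1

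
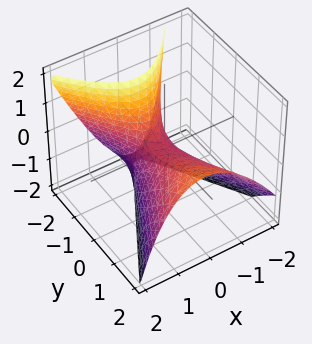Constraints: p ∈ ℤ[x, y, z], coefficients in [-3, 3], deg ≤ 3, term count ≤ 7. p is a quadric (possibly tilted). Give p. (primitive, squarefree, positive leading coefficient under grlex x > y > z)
3*x^2 - x*z - y^2 + 2*y*z + 2*z

First, degree: a generic line meets the surface in up to 2 points, so deg p = 2.
Then, checking where it meets the axes: one z-axis crossing is at z = 0; it crosses the y-axis at the gridline y = 0; it meets the x-axis at x = 0 (among the integer gridlines).
Finally, together with the visible shape, these determine p as stated.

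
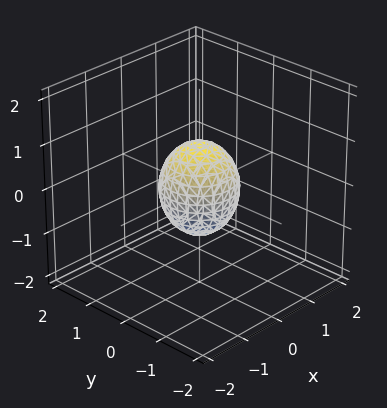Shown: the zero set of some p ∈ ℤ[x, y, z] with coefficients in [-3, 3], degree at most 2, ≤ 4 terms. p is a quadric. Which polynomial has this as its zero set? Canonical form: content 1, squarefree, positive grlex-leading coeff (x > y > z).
The degree is 2 — a closed, bounded, convex surface; a quadric.
Symmetries: the z ↦ −z reflection is a symmetry, so z appears only in even powers; every cross-section ⟂ z is a circle, so x, y appear only via x² + y².
From the axis intercepts and sections: among the integer gridlines, it crosses the z-axis at z ∈ {-1, 1}; a circular section at z = 0 has radius between 0 and 1.
These observations pin down the coefficients.

3*x^2 + 3*y^2 + 2*z^2 - 2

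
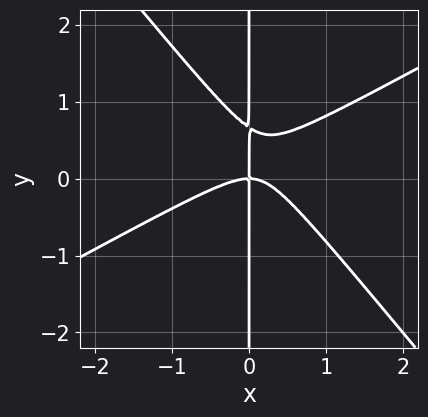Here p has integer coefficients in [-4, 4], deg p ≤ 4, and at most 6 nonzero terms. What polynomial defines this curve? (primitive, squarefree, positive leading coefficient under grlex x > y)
First, degree: the shape is more complex than any degree-2 curve, so deg p = 3.
Then, from the visible intercepts: every point of the y-axis in the box is on the curve; it crosses the x-axis at the gridline x = 0.
Finally, assembling these constraints gives the stated polynomial.

2*x^3 - 2*x^2*y - 3*x*y^2 + 2*x*y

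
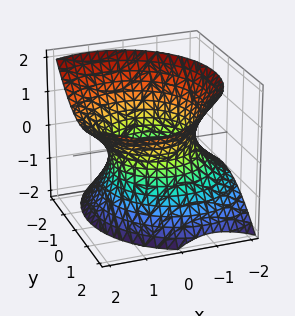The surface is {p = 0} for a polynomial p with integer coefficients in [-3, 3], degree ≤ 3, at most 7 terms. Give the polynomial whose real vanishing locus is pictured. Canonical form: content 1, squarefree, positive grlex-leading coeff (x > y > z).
Degree: a generic line meets the surface in up to 2 points, so deg p = 2.
Reading off the gridlines: it misses every integer gridline on the z-axis.
The integer polynomial consistent with all of this is the stated p.

2*x^2 - 2*x*z + 2*y^2 - y*z - 2*z^2 - 3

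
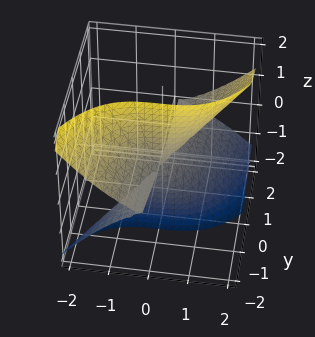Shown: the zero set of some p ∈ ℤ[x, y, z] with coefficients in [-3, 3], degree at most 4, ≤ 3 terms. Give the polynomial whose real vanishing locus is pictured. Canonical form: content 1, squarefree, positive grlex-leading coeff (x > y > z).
deg p = 3.
Against the integer gridlines: the visible y-axis segment lies entirely on the surface; it crosses the z-axis at the gridline z = 0; it meets the x-axis at x = 0 (among the integer gridlines).
Fitting integer coefficients to these (and the overall shape) gives p.

x^3 - 2*y*z^2 - z^2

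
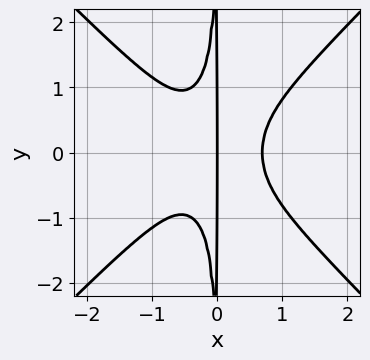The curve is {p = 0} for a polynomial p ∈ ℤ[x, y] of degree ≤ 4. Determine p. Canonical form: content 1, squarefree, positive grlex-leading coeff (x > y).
3*x^4 - 3*x^2*y^2 - x

(a) The degree is 4 — the shape is more complex than any degree-3 curve.
(b) Symmetries: it's symmetric under y → −y, forcing even powers of y.
(c) Observable constraints: it crosses the x-axis at the gridline x = 0; every point of the y-axis in the box is on the curve.
(d) These observations pin down the coefficients.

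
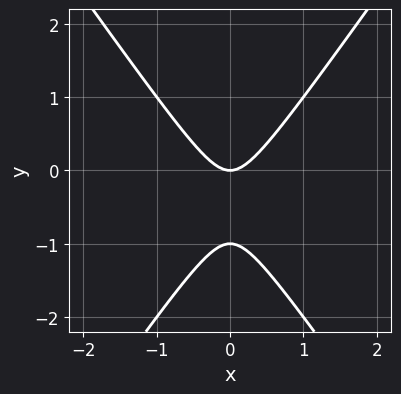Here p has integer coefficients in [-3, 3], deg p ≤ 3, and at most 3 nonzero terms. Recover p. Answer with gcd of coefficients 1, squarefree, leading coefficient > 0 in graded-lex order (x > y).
2*x^2 - y^2 - y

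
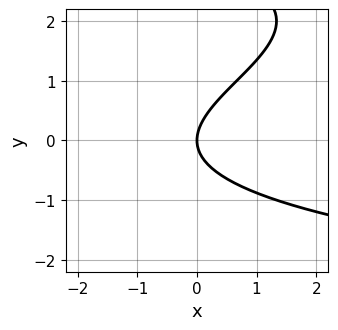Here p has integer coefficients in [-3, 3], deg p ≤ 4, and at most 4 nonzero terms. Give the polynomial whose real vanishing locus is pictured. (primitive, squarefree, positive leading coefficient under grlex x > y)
First, degree: no degree-2 curve has this shape, so deg p = 3.
Then, reading off the gridlines: it crosses the y-axis at the gridline y = 0; it crosses the x-axis at the gridline x = 0.
Finally, putting this together gives p.

y^3 - 3*y^2 + 3*x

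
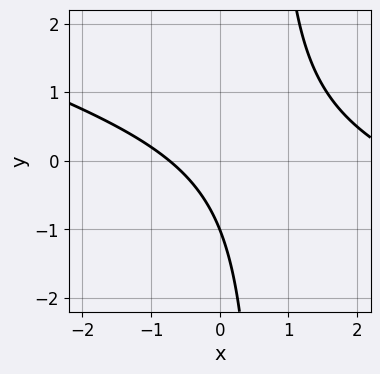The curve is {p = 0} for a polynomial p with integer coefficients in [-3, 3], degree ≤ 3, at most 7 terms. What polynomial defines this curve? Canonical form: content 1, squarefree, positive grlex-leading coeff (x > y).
(a) deg p = 2.
(b) From the axis intercepts and sections: it crosses the y-axis at the gridline y = -1.
(c) Together with the visible shape, these determine p as stated.

x^2 + 3*x*y - 2*x - 2*y - 2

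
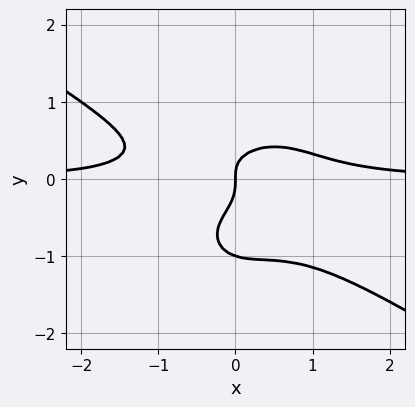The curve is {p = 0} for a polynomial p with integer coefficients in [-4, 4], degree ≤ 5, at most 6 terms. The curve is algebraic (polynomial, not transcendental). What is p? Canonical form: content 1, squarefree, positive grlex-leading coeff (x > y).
(a) Degree: no degree-3 curve has this shape, so deg p = 4.
(b) From the visible intercepts: among the integer gridlines, it crosses the y-axis at y ∈ {-1, 0}; one x-axis crossing is at x = 0.
(c) Together with the visible shape, these determine p as stated.

2*x^3*y + 2*x^2*y^2 + 3*y^4 + 3*y^3 - x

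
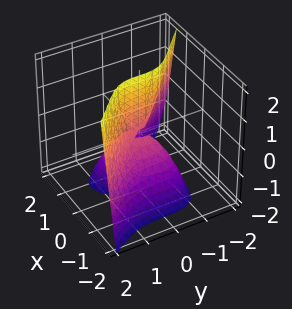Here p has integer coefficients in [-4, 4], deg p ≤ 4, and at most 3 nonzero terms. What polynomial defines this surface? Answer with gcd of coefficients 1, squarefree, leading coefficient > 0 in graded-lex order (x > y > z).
deg p = 3. A generic line meets the surface in up to 3 points.
From the axis intercepts and sections: the visible z-axis segment lies entirely on the surface; it meets the y-axis at y = 0 (among the integer gridlines); it meets the x-axis at x = 0 (among the integer gridlines).
Matching integer coefficients to the picture gives p.

3*x^3 + 2*y^3 + 3*x*z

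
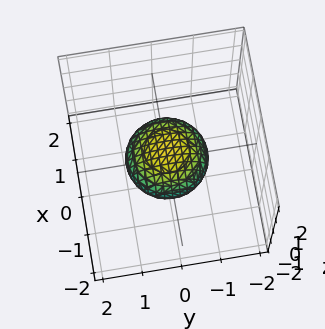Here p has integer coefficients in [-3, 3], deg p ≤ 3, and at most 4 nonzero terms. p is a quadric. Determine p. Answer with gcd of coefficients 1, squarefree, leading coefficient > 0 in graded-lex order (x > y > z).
First, deg p = 2. A closed, bounded, convex surface; a quadric.
Then, symmetries: rotational symmetry about the z-axis ⇒ p depends on x, y only through x² + y²; it's symmetric under z → −z, forcing even powers of z.
Then, reading off the gridlines: the y-axis gridline crossings are at y ∈ {-1, 1}; a circular section at z = 0 has radius exactly 1; the x-axis gridline crossings are at x ∈ {-1, 1}.
Finally, the integer polynomial consistent with all of this is the stated p.

x^2 + y^2 + 2*z^2 - 1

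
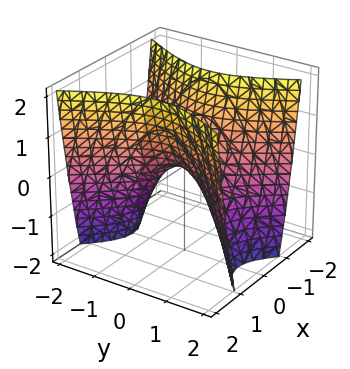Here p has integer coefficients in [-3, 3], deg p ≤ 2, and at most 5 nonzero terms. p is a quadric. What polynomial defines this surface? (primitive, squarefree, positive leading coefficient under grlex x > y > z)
deg p = 2. A hyperbolic paraboloid; a quadric.
Symmetries: the y ↦ −y reflection is a symmetry, so y appears only in even powers; mirror symmetry x ↦ −x ⇒ only even powers of x.
From the axis intercepts and sections: one y-axis crossing is at y = 0; it crosses the x-axis at the gridline x = 0; it crosses the z-axis at the gridline z = 0.
Matching integer coefficients to the picture gives p.

2*x^2 - y^2 - z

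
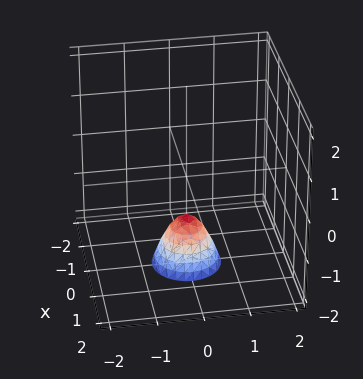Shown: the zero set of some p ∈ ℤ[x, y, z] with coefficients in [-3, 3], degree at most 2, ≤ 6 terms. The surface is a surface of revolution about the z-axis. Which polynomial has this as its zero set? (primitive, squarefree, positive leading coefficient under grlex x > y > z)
First, degree: a generic line meets the surface in up to 2 points, so deg p = 2.
Next, symmetry: the surface is invariant under rotation about z: p = q(x² + y², z).
Then, against the integer gridlines: it misses every integer gridline on the y-axis; a circular section at z = -2 has radius between 0 and 1.
Finally, the integer polynomial consistent with all of this is the stated p. Check: (0, 0, -1) on the z-axis lies on the surface, and p(0, 0, -1) = 0. ✓

2*x^2 + 2*y^2 + z + 1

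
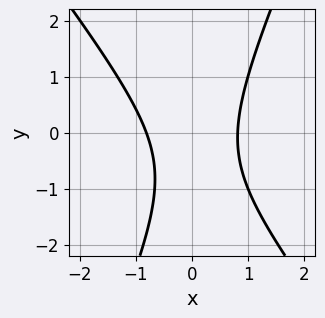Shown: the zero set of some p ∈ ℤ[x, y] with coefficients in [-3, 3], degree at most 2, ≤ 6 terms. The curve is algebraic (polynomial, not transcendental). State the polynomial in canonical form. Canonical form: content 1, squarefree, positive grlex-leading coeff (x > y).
3*x^2 + x*y - y^2 - y - 2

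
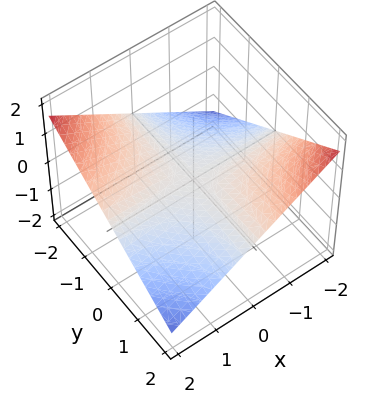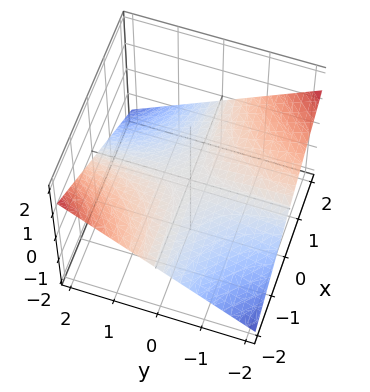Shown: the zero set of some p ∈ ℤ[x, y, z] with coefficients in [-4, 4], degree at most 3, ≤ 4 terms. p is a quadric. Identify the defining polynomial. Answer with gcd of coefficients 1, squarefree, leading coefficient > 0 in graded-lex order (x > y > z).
1. Degree: a saddle surface; a quadric, so deg p = 2.
2. From the visible intercepts: the visible y-axis segment lies entirely on the surface; it meets the z-axis at z = 0 (among the integer gridlines); every point of the x-axis in the box is on the surface.
3. Together with the visible shape, these determine p as stated.

x*y + 3*z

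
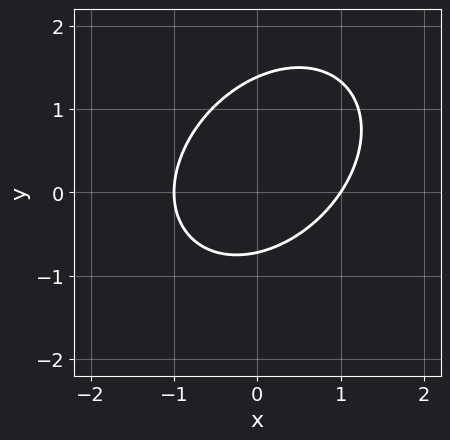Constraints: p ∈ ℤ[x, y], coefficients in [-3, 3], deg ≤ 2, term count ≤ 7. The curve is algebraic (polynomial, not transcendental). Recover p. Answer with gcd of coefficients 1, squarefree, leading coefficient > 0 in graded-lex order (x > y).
3*x^2 - 2*x*y + 3*y^2 - 2*y - 3

First, degree: a generic line meets the curve in up to 2 points, so deg p = 2.
Next, reading off the gridlines: among the integer gridlines, it crosses the x-axis at x ∈ {-1, 1}.
Finally, putting this together gives p.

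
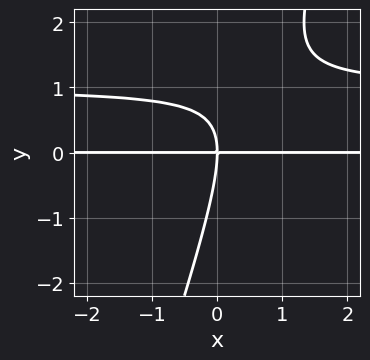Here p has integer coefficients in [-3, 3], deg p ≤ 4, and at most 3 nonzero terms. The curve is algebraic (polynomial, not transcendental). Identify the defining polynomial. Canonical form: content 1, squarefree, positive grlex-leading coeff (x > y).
3*x*y^2 - y^3 - 3*x*y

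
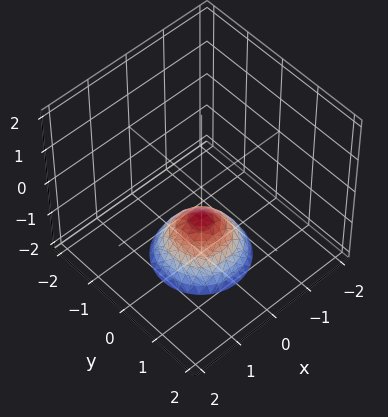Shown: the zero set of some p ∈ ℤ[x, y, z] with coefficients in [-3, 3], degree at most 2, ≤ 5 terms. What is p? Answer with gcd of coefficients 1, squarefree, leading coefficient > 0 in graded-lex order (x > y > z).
deg p = 2.
By symmetry, the z-axis is an axis of rotation, so x and y enter only as x² + y².
Checking where it meets the axes: a circular section at z = -2 has radius exactly 1; the surface avoids every integer x-axis point in the box; the surface avoids every integer y-axis point in the box; it meets the z-axis at z = -1 (among the integer gridlines).
Together with the visible shape, these determine p as stated.

x^2 + y^2 + z + 1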